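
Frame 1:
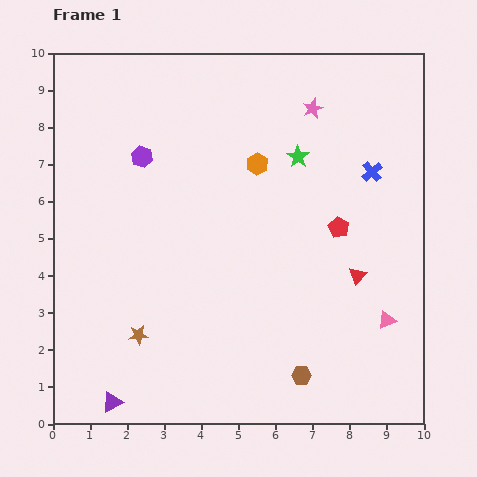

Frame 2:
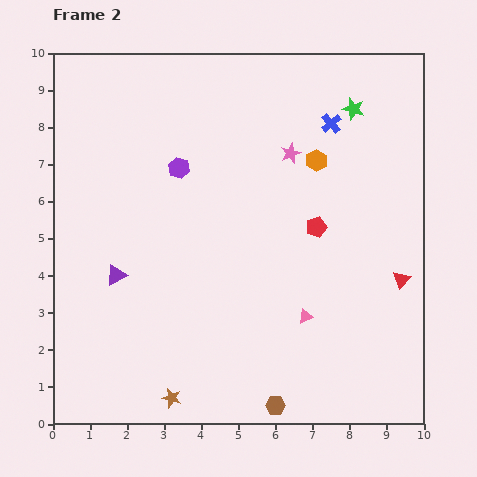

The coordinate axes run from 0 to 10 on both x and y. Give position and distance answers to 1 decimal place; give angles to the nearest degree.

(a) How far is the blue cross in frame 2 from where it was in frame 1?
1.7

The blue cross moved from (8.6, 6.8) to (7.5, 8.1), a distance of √(1.1² + 1.3²) ≈ 1.7.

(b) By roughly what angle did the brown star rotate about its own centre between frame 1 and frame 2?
20° clockwise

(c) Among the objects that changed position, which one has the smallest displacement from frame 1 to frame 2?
the red pentagon

(moved 0.6)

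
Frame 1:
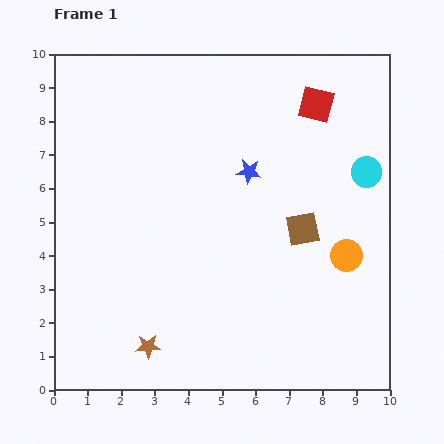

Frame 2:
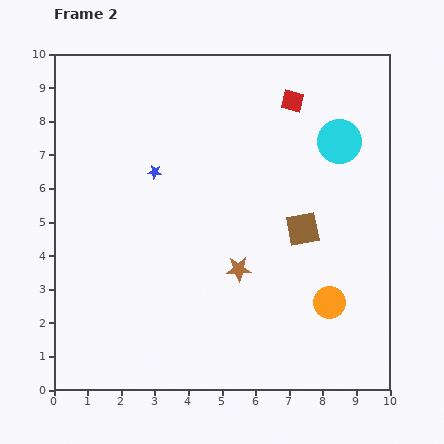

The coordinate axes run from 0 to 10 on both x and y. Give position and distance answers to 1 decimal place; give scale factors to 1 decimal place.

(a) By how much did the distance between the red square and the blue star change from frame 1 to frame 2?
+1.8

Distance in frame 1: 2.8. Distance in frame 2: 4.6.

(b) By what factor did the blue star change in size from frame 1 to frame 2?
0.6×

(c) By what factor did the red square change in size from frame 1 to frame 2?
0.6×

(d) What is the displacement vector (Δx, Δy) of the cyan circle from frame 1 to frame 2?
(-0.8, 0.9)

The cyan circle was at (9.3, 6.5) in frame 1 and (8.5, 7.4) in frame 2.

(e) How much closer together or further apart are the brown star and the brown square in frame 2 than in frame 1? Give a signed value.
-3.6

Distance in frame 1: 5.8. Distance in frame 2: 2.2.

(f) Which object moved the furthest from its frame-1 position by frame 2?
the brown star

(moved 3.5; next 2.8)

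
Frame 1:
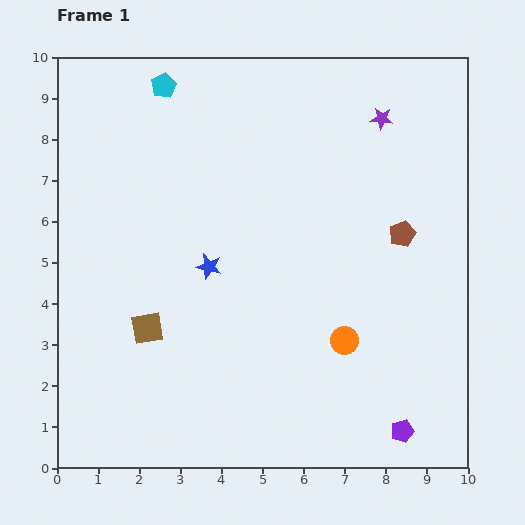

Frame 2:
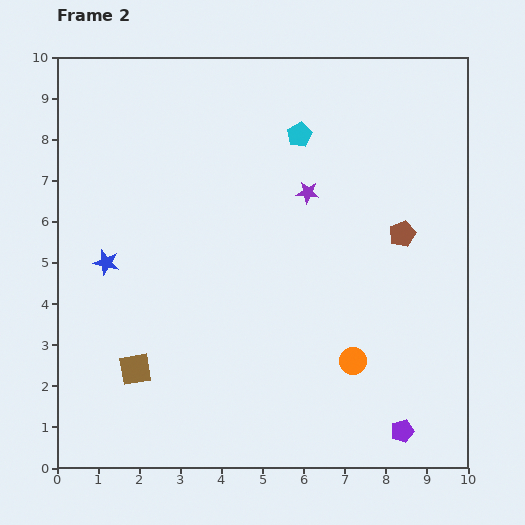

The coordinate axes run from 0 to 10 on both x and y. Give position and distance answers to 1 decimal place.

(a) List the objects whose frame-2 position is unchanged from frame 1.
the purple pentagon, the brown pentagon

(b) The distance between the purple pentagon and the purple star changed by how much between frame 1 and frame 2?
-1.4

Distance in frame 1: 7.6. Distance in frame 2: 6.2.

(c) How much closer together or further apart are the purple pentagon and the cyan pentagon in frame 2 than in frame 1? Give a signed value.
-2.6

Distance in frame 1: 10.2. Distance in frame 2: 7.6.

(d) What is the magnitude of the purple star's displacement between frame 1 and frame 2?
2.5

The purple star moved from (7.9, 8.5) to (6.1, 6.7), a distance of √(1.8² + 1.8²) ≈ 2.5.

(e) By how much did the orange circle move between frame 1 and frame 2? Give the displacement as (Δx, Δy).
(0.2, -0.5)

The orange circle was at (7.0, 3.1) in frame 1 and (7.2, 2.6) in frame 2.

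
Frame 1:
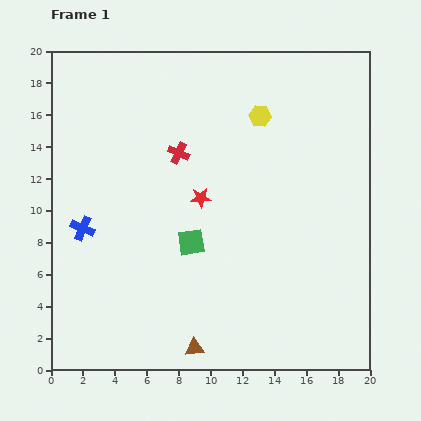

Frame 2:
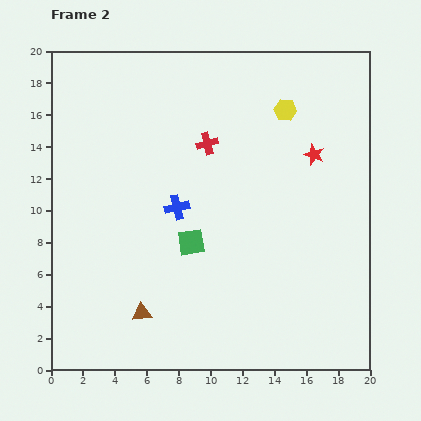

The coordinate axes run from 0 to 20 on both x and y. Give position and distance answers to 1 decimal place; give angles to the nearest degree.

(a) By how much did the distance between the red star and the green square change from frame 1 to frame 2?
+6.6

Distance in frame 1: 2.9. Distance in frame 2: 9.5.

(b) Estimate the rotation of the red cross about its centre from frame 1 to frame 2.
40° counter-clockwise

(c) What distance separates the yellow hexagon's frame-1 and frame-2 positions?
1.6

The yellow hexagon moved from (13.1, 15.9) to (14.7, 16.3), a distance of √(1.6² + 0.4²) ≈ 1.6.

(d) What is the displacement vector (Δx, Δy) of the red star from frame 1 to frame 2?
(7.1, 2.7)

The red star was at (9.4, 10.8) in frame 1 and (16.5, 13.5) in frame 2.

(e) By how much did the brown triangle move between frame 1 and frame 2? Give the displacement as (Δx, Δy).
(-3.3, 2.2)

The brown triangle was at (9.0, 1.4) in frame 1 and (5.7, 3.6) in frame 2.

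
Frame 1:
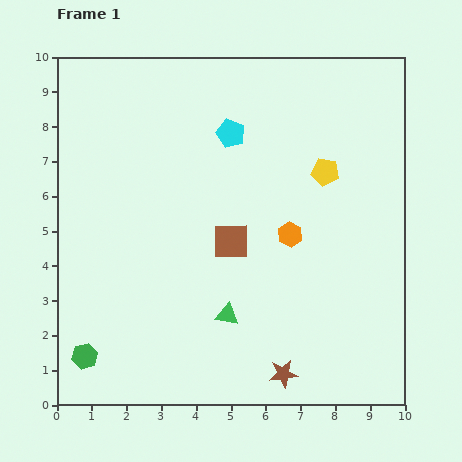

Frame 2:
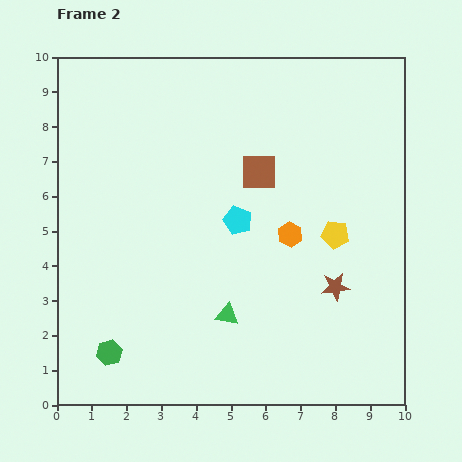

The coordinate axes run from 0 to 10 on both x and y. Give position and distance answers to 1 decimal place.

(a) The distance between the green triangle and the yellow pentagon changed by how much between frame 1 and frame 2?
-1.1

Distance in frame 1: 5.0. Distance in frame 2: 3.9.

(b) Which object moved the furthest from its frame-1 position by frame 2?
the brown star

(moved 2.9; next 2.5)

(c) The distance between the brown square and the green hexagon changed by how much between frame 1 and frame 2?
+1.4

Distance in frame 1: 5.3. Distance in frame 2: 6.7.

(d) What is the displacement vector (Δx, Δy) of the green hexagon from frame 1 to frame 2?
(0.7, 0.1)

The green hexagon was at (0.8, 1.4) in frame 1 and (1.5, 1.5) in frame 2.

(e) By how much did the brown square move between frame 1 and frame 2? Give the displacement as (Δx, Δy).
(0.8, 2.0)

The brown square was at (5.0, 4.7) in frame 1 and (5.8, 6.7) in frame 2.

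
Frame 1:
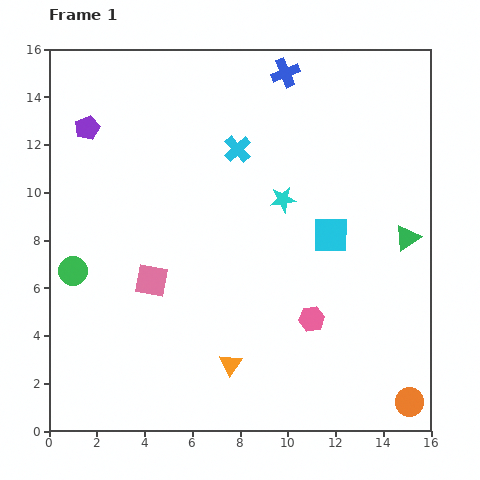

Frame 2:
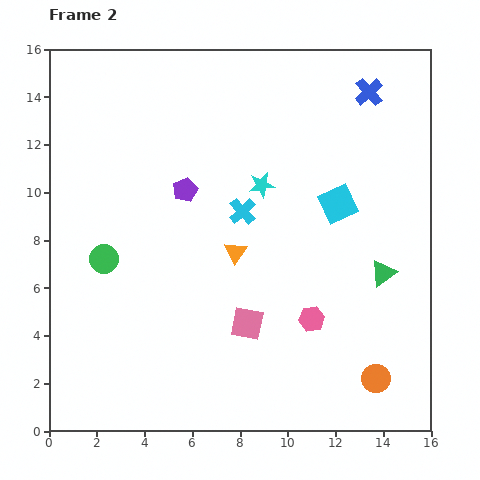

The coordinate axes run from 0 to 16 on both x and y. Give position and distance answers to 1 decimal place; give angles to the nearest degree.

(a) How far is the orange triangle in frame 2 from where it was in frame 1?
4.7

The orange triangle moved from (7.6, 2.8) to (7.8, 7.5), a distance of √(0.2² + 4.7²) ≈ 4.7.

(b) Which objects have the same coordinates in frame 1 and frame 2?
the pink hexagon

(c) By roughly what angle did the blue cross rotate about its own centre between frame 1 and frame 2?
20° counter-clockwise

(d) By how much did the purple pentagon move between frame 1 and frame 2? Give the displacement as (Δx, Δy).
(4.1, -2.6)

The purple pentagon was at (1.6, 12.7) in frame 1 and (5.7, 10.1) in frame 2.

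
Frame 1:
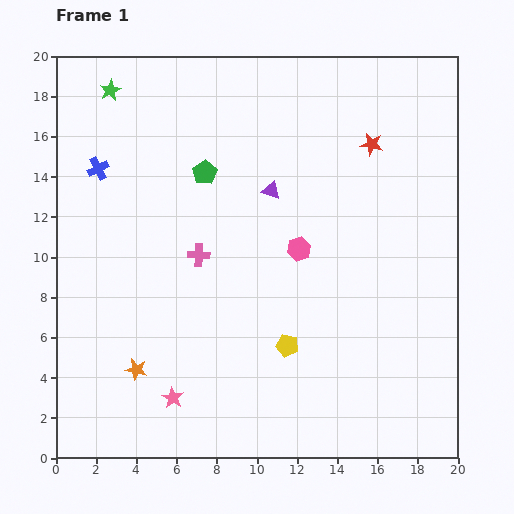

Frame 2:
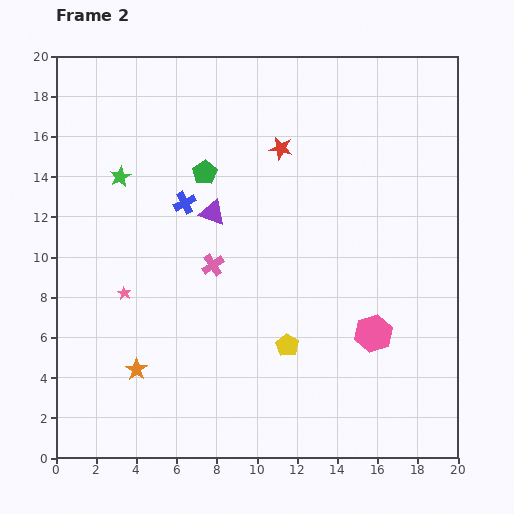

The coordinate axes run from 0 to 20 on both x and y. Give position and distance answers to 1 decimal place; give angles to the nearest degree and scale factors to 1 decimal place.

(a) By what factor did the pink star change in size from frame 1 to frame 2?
0.6×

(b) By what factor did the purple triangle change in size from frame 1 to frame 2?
1.4×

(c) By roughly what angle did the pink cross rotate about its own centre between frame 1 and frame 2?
35° counter-clockwise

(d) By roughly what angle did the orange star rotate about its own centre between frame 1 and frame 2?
22° clockwise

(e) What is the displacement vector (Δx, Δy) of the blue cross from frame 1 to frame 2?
(4.3, -1.7)

The blue cross was at (2.1, 14.4) in frame 1 and (6.4, 12.7) in frame 2.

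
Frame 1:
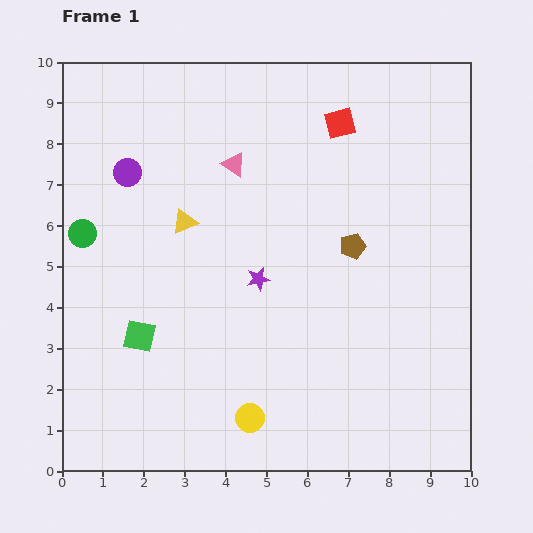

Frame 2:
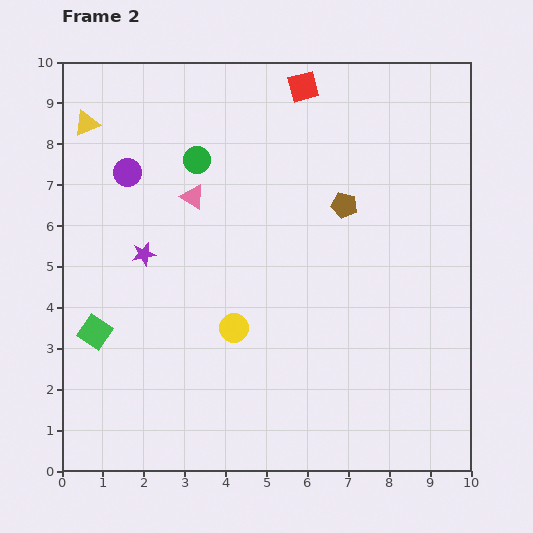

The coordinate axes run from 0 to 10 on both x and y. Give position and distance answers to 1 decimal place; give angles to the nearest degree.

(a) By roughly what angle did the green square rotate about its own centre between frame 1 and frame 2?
22° clockwise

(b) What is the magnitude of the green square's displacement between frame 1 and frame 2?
1.1

The green square moved from (1.9, 3.3) to (0.8, 3.4), a distance of √(1.1² + 0.1²) ≈ 1.1.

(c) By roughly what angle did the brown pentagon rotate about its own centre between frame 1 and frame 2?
28° clockwise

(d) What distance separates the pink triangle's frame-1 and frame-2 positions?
1.3

The pink triangle moved from (4.2, 7.5) to (3.2, 6.7), a distance of √(1.0² + 0.8²) ≈ 1.3.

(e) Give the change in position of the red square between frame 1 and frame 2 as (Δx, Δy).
(-0.9, 0.9)

The red square was at (6.8, 8.5) in frame 1 and (5.9, 9.4) in frame 2.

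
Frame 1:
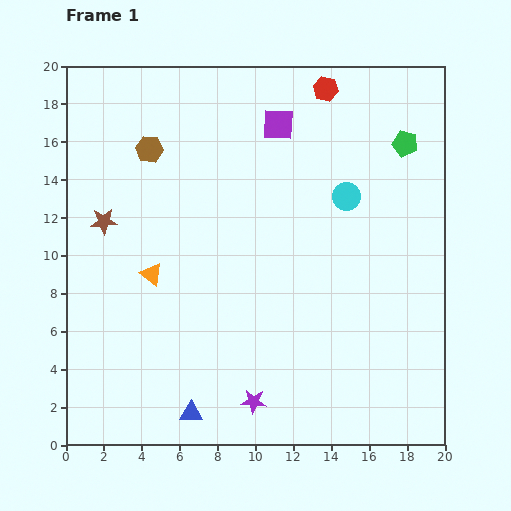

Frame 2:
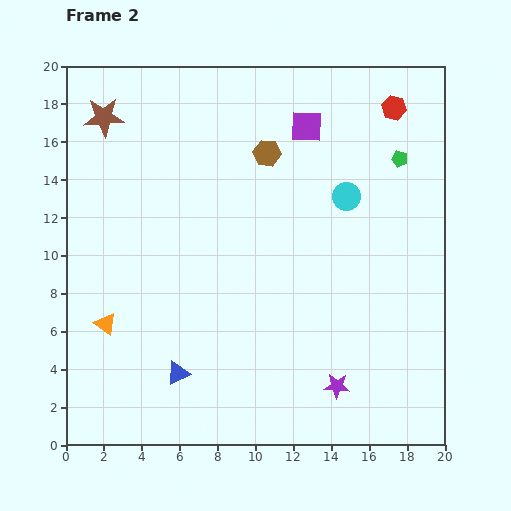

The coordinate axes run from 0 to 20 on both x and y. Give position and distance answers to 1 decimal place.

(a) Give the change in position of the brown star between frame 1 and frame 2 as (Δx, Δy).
(0.0, 5.5)

The brown star was at (2.0, 11.8) in frame 1 and (2.0, 17.3) in frame 2.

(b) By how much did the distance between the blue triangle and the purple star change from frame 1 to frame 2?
+5.0

Distance in frame 1: 3.4. Distance in frame 2: 8.4.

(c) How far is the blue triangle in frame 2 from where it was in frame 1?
2.2

The blue triangle moved from (6.6, 1.7) to (5.9, 3.8), a distance of √(0.7² + 2.1²) ≈ 2.2.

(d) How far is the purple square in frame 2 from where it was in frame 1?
1.5

The purple square moved from (11.2, 16.9) to (12.7, 16.8), a distance of √(1.5² + 0.1²) ≈ 1.5.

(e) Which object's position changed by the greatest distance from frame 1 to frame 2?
the brown hexagon

(moved 6.2; next 5.5)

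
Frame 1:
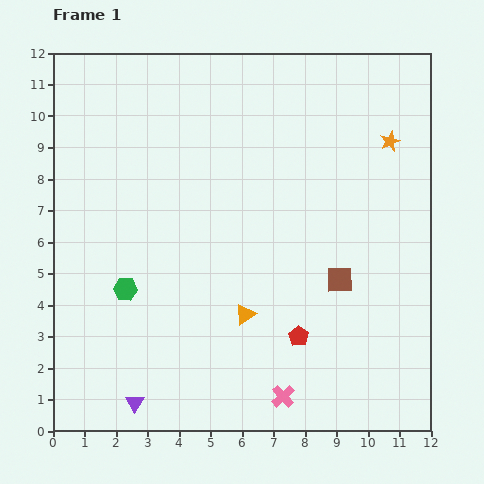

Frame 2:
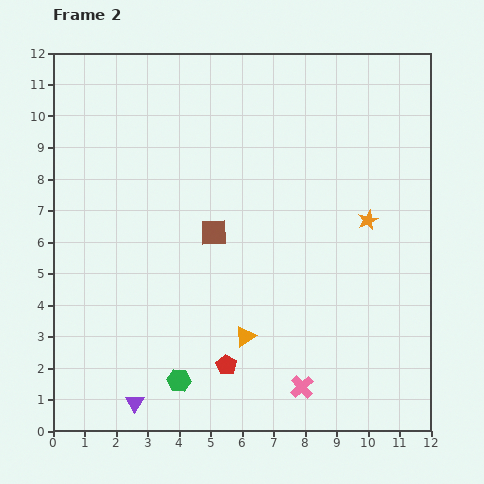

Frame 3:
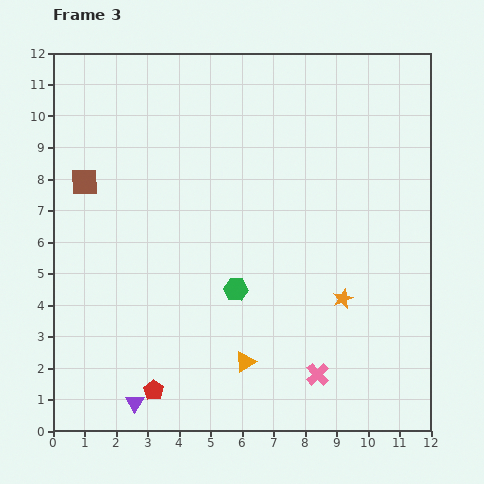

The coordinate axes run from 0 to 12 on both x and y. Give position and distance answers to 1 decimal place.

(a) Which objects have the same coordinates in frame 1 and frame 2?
the purple triangle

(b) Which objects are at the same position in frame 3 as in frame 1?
the purple triangle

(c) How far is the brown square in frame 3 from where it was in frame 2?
4.4

The brown square moved from (5.1, 6.3) to (1.0, 7.9), a distance of √(4.1² + 1.6²) ≈ 4.4.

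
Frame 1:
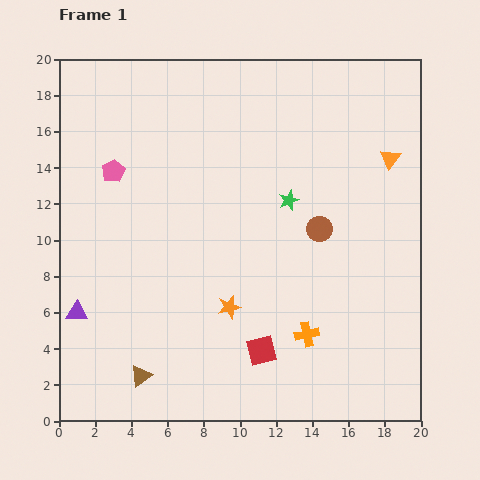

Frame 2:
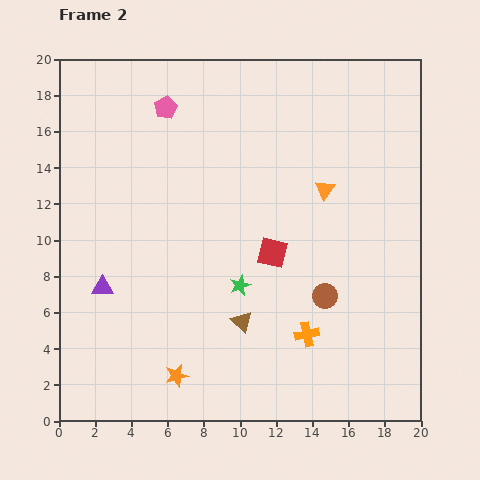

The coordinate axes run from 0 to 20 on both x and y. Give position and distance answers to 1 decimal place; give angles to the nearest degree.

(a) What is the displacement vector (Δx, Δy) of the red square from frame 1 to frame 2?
(0.6, 5.4)

The red square was at (11.2, 3.9) in frame 1 and (11.8, 9.3) in frame 2.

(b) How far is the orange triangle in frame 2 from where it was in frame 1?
4.0

The orange triangle moved from (18.3, 14.5) to (14.7, 12.8), a distance of √(3.6² + 1.7²) ≈ 4.0.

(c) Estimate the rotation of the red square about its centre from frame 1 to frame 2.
27° clockwise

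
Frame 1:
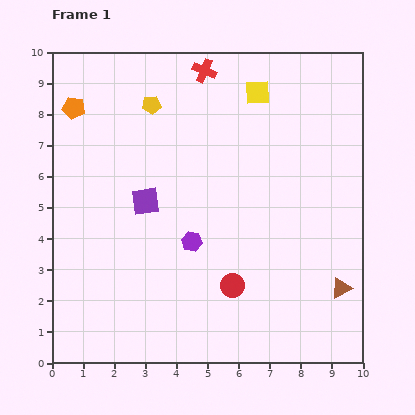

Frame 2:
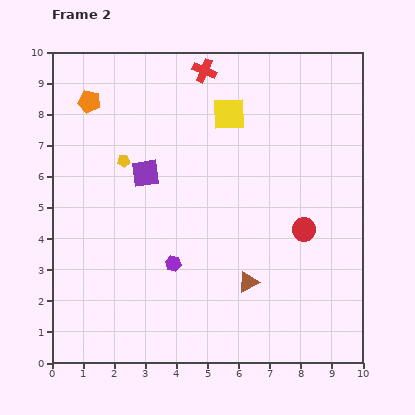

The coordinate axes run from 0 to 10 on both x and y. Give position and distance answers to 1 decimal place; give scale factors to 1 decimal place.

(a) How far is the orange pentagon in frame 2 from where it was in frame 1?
0.5

The orange pentagon moved from (0.7, 8.2) to (1.2, 8.4), a distance of √(0.5² + 0.2²) ≈ 0.5.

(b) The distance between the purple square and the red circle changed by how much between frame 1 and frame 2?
+1.5

Distance in frame 1: 3.9. Distance in frame 2: 5.4.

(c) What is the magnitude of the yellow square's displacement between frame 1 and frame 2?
1.1

The yellow square moved from (6.6, 8.7) to (5.7, 8.0), a distance of √(0.9² + 0.7²) ≈ 1.1.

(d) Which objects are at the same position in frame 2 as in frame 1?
the red cross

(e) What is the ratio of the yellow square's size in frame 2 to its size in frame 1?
1.3×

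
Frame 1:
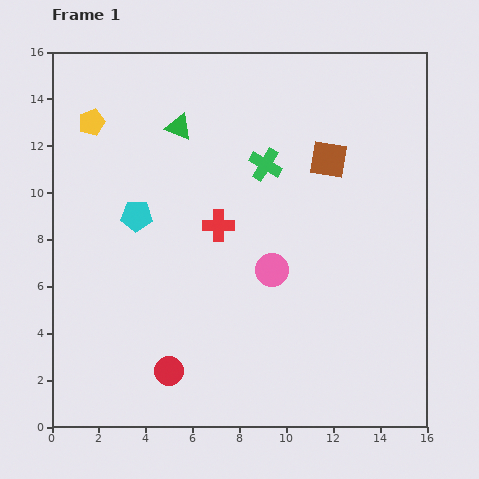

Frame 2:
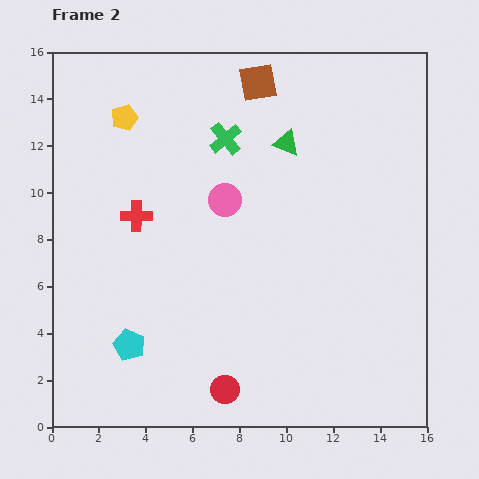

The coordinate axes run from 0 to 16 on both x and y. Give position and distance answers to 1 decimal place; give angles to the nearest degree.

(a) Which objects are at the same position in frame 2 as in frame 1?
none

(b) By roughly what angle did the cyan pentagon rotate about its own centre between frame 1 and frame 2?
20° clockwise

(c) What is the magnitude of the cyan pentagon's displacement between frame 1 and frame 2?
5.5

The cyan pentagon moved from (3.6, 9.0) to (3.3, 3.5), a distance of √(0.3² + 5.5²) ≈ 5.5.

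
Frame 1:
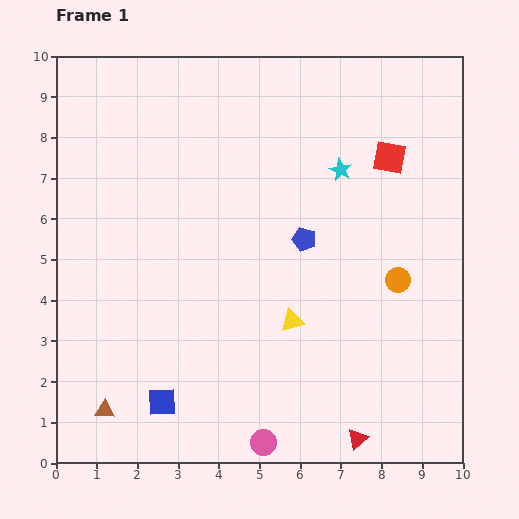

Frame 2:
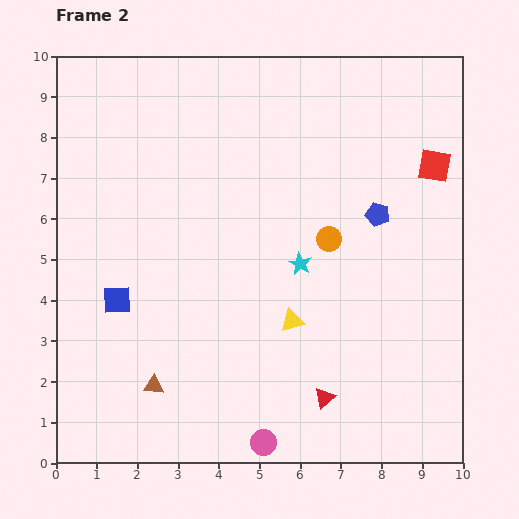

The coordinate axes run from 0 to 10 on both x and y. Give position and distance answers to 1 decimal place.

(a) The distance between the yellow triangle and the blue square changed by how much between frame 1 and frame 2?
+0.5

Distance in frame 1: 3.8. Distance in frame 2: 4.3.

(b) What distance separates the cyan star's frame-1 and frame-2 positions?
2.5

The cyan star moved from (7.0, 7.2) to (6.0, 4.9), a distance of √(1.0² + 2.3²) ≈ 2.5.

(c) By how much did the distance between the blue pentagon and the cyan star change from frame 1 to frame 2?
+0.3

Distance in frame 1: 1.9. Distance in frame 2: 2.2.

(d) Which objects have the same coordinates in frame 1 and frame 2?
the pink circle, the yellow triangle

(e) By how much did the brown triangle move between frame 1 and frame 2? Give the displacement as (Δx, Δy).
(1.2, 0.6)

The brown triangle was at (1.2, 1.3) in frame 1 and (2.4, 1.9) in frame 2.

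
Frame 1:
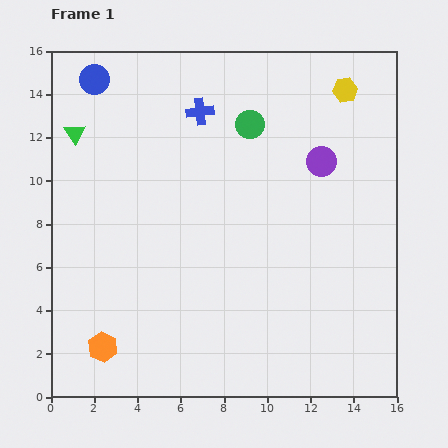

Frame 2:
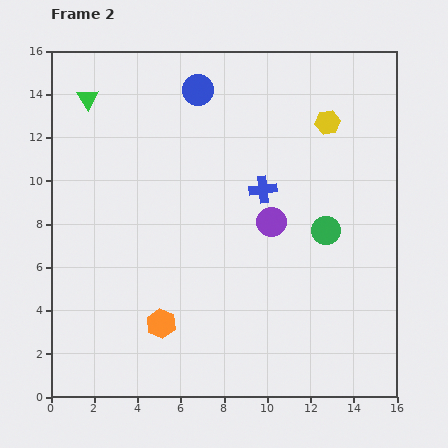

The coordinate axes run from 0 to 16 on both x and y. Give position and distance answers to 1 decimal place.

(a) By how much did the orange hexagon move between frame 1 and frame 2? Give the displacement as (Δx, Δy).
(2.7, 1.1)

The orange hexagon was at (2.4, 2.3) in frame 1 and (5.1, 3.4) in frame 2.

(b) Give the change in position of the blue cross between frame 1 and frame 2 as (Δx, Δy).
(2.9, -3.6)

The blue cross was at (6.9, 13.2) in frame 1 and (9.8, 9.6) in frame 2.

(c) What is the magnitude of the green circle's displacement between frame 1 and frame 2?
6.0

The green circle moved from (9.2, 12.6) to (12.7, 7.7), a distance of √(3.5² + 4.9²) ≈ 6.0.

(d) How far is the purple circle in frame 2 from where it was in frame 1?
3.6

The purple circle moved from (12.5, 10.9) to (10.2, 8.1), a distance of √(2.3² + 2.8²) ≈ 3.6.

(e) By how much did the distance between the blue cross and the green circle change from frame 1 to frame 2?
+1.1

Distance in frame 1: 2.4. Distance in frame 2: 3.5.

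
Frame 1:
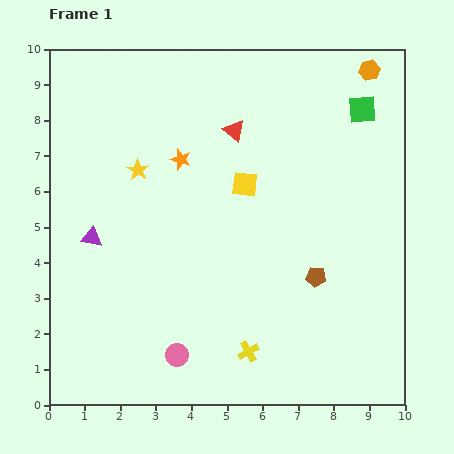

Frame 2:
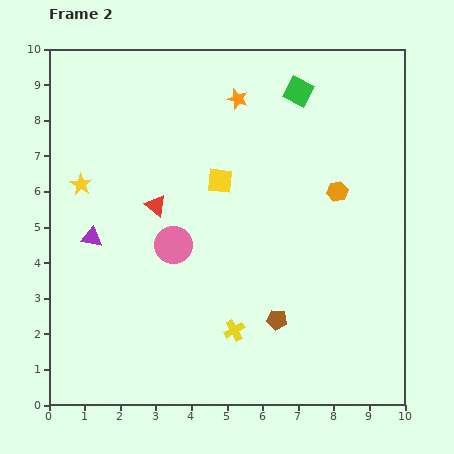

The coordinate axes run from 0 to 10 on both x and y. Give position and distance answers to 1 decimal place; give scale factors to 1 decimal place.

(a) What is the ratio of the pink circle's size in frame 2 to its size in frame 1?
1.7×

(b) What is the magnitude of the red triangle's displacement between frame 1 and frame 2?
3.0

The red triangle moved from (5.2, 7.7) to (3.0, 5.6), a distance of √(2.2² + 2.1²) ≈ 3.0.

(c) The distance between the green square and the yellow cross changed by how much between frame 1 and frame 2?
-0.6

Distance in frame 1: 7.5. Distance in frame 2: 6.9.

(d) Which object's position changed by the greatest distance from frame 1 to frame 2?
the orange hexagon

(moved 3.5; next 3.1)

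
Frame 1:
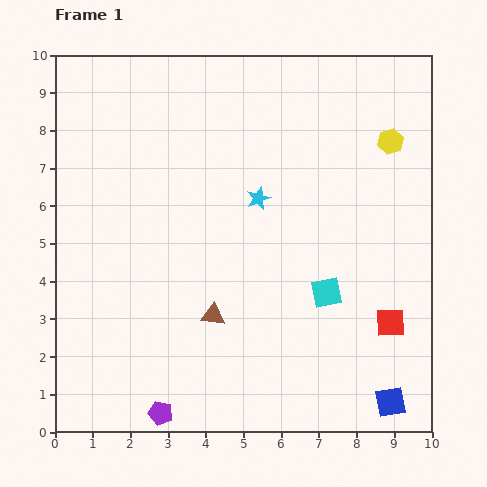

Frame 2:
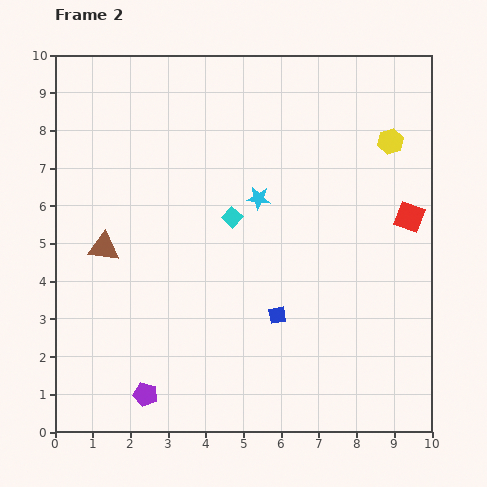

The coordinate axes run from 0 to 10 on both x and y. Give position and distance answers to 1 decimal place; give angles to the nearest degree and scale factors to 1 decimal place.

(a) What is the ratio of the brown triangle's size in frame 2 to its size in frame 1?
1.3×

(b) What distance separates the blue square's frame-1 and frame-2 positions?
3.8

The blue square moved from (8.9, 0.8) to (5.9, 3.1), a distance of √(3.0² + 2.3²) ≈ 3.8.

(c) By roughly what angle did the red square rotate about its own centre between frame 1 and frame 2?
22° clockwise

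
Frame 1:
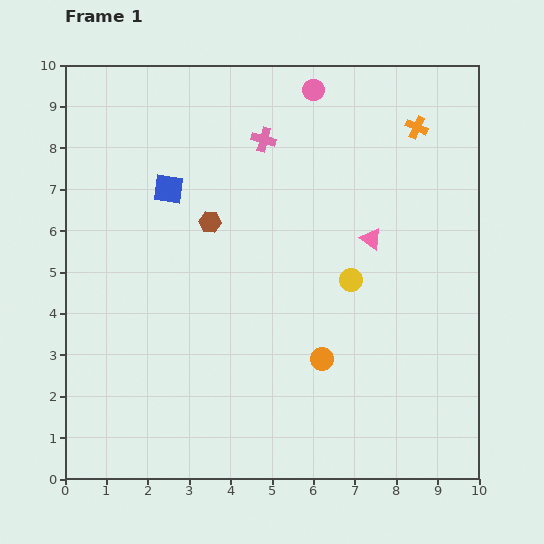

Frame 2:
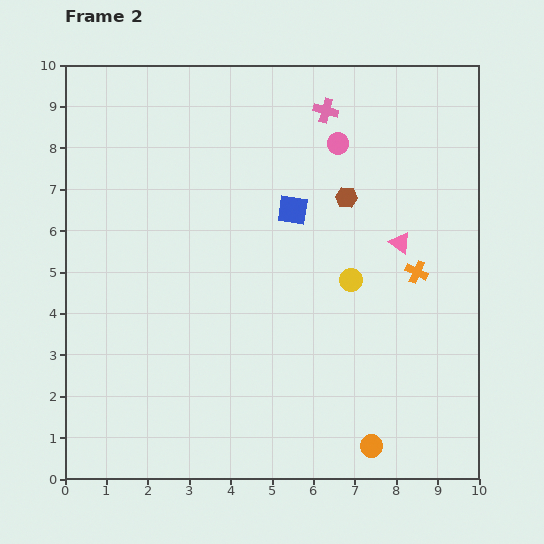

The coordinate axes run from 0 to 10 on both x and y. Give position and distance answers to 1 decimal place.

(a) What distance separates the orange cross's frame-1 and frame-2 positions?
3.5

The orange cross moved from (8.5, 8.5) to (8.5, 5.0), a distance of √(0.0² + 3.5²) ≈ 3.5.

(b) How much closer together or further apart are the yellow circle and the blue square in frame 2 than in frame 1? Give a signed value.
-2.7

Distance in frame 1: 4.9. Distance in frame 2: 2.2.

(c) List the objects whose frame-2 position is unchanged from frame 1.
the yellow circle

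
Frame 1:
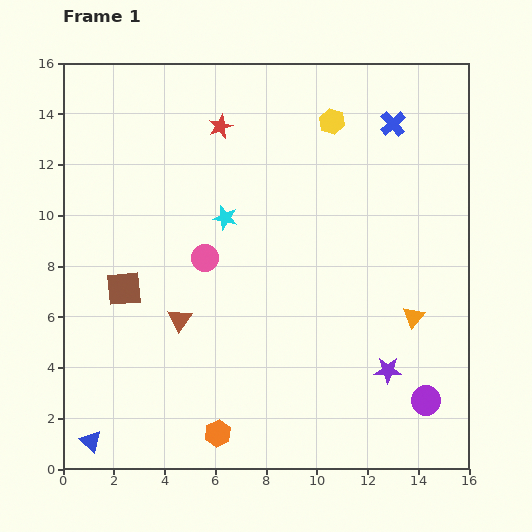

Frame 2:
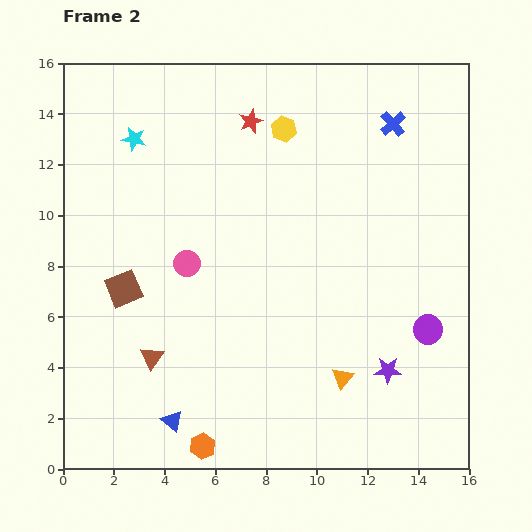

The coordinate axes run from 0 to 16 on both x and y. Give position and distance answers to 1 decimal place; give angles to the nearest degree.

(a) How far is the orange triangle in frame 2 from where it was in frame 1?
3.7

The orange triangle moved from (13.8, 6.0) to (11.0, 3.6), a distance of √(2.8² + 2.4²) ≈ 3.7.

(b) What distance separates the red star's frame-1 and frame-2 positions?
1.2

The red star moved from (6.2, 13.5) to (7.4, 13.7), a distance of √(1.2² + 0.2²) ≈ 1.2.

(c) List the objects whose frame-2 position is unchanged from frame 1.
the brown square, the blue cross, the purple star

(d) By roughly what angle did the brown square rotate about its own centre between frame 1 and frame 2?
17° counter-clockwise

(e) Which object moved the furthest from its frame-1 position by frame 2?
the cyan star

(moved 4.8; next 3.7)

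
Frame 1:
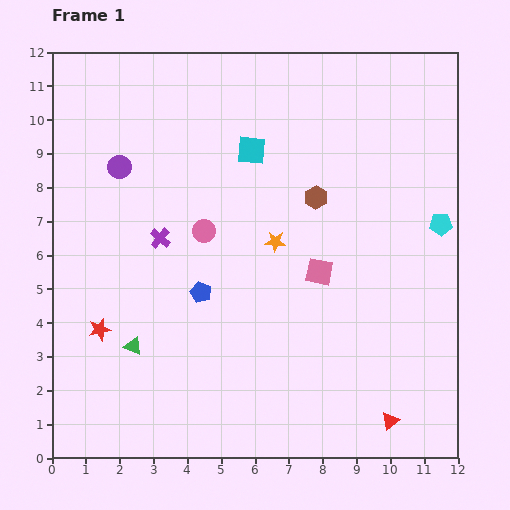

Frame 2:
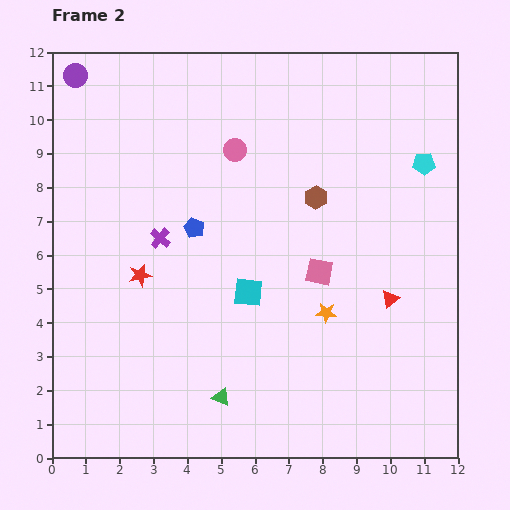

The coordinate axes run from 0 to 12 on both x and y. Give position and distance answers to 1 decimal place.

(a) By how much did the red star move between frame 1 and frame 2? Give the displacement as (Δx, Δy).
(1.2, 1.6)

The red star was at (1.4, 3.8) in frame 1 and (2.6, 5.4) in frame 2.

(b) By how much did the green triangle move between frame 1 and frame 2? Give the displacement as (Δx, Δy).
(2.6, -1.5)

The green triangle was at (2.4, 3.3) in frame 1 and (5.0, 1.8) in frame 2.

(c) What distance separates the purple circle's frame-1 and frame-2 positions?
3.0

The purple circle moved from (2.0, 8.6) to (0.7, 11.3), a distance of √(1.3² + 2.7²) ≈ 3.0.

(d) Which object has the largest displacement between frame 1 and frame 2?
the cyan square

(moved 4.2; next 3.6)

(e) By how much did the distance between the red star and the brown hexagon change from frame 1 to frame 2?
-1.8

Distance in frame 1: 7.5. Distance in frame 2: 5.7.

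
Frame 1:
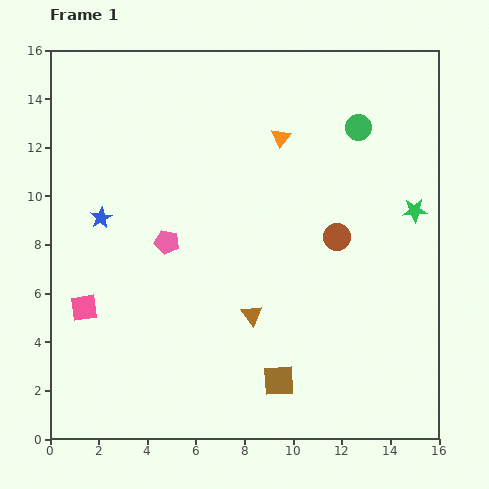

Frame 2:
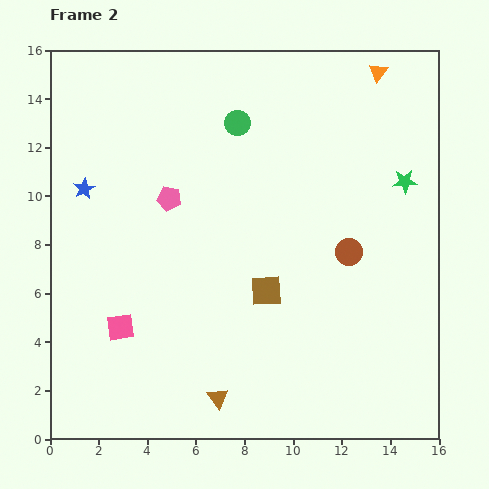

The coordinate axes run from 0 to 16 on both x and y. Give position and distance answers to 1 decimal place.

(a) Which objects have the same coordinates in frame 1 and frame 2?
none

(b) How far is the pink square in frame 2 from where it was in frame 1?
1.7

The pink square moved from (1.4, 5.4) to (2.9, 4.6), a distance of √(1.5² + 0.8²) ≈ 1.7.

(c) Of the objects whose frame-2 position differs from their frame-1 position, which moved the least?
the brown circle

(moved 0.8)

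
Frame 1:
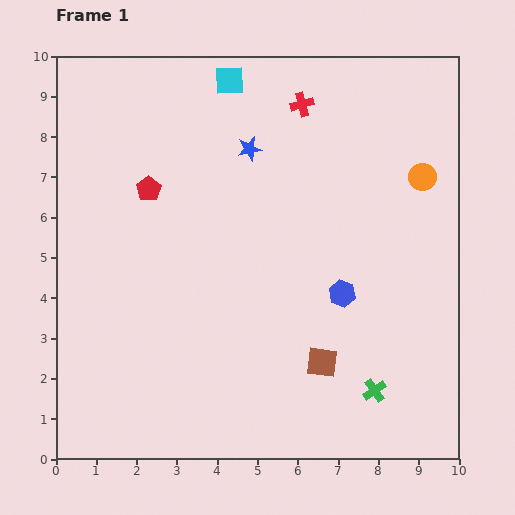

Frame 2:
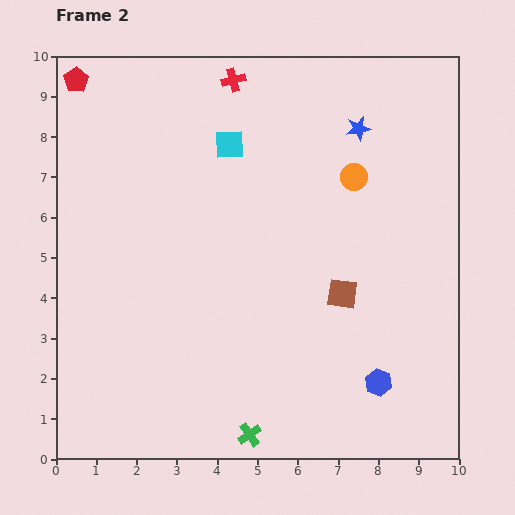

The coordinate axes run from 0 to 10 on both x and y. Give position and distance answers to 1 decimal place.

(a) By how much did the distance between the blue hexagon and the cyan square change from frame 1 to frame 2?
+1.0

Distance in frame 1: 6.0. Distance in frame 2: 7.0.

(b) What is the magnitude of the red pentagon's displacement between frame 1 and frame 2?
3.2

The red pentagon moved from (2.3, 6.7) to (0.5, 9.4), a distance of √(1.8² + 2.7²) ≈ 3.2.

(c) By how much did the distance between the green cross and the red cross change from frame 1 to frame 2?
+1.5

Distance in frame 1: 7.3. Distance in frame 2: 8.8.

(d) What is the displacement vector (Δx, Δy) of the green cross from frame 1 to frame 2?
(-3.1, -1.1)

The green cross was at (7.9, 1.7) in frame 1 and (4.8, 0.6) in frame 2.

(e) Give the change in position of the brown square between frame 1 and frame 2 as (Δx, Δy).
(0.5, 1.7)

The brown square was at (6.6, 2.4) in frame 1 and (7.1, 4.1) in frame 2.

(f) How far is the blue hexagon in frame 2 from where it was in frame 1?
2.4

The blue hexagon moved from (7.1, 4.1) to (8.0, 1.9), a distance of √(0.9² + 2.2²) ≈ 2.4.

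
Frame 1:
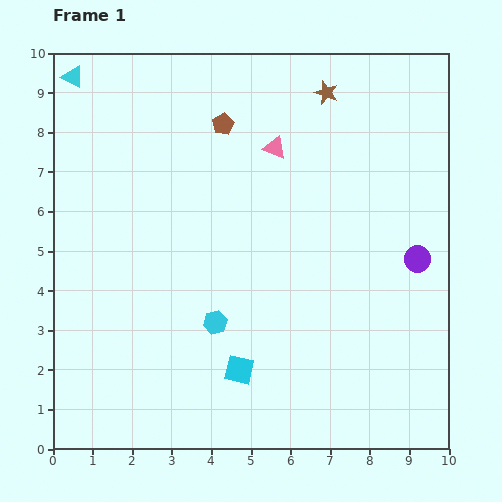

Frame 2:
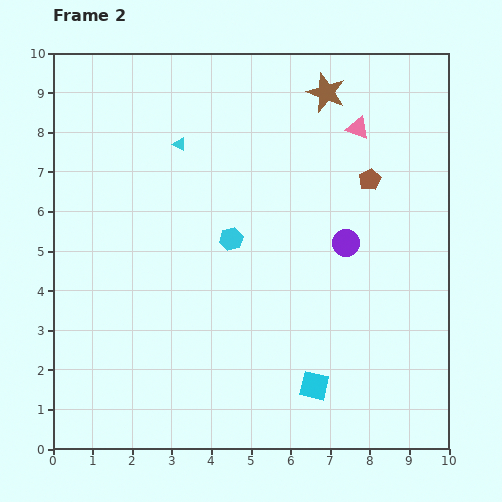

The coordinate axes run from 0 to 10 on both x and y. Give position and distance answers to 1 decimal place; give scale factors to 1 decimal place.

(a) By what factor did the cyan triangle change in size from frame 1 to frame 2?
0.6×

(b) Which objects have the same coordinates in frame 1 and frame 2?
the brown star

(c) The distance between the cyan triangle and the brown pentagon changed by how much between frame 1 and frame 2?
+0.9

Distance in frame 1: 4.0. Distance in frame 2: 4.9.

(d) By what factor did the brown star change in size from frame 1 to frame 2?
1.7×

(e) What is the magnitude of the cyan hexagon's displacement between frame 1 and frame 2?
2.1

The cyan hexagon moved from (4.1, 3.2) to (4.5, 5.3), a distance of √(0.4² + 2.1²) ≈ 2.1.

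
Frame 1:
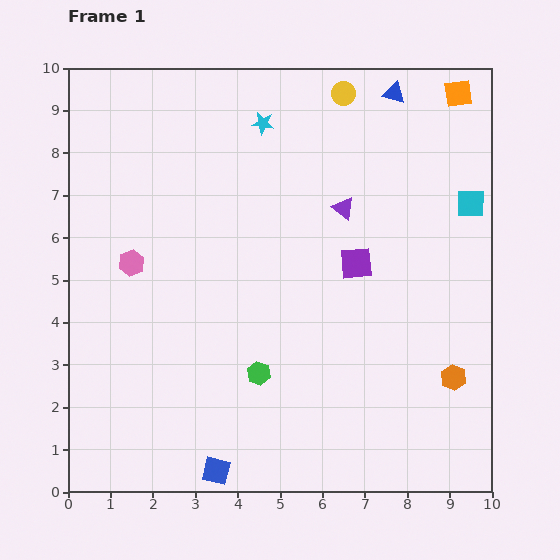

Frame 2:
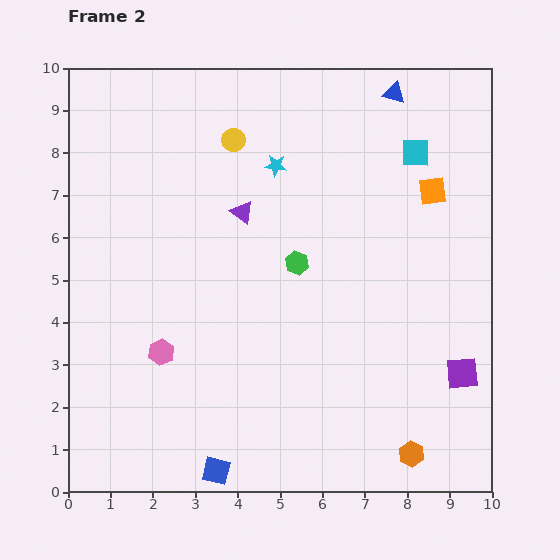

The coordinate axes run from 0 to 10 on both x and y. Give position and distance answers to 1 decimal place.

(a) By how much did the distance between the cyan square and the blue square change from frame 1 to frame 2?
+0.2

Distance in frame 1: 8.7. Distance in frame 2: 8.9.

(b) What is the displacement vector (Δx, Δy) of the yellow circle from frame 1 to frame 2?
(-2.6, -1.1)

The yellow circle was at (6.5, 9.4) in frame 1 and (3.9, 8.3) in frame 2.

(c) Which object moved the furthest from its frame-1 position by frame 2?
the purple square

(moved 3.6; next 2.8)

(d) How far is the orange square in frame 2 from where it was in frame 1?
2.4

The orange square moved from (9.2, 9.4) to (8.6, 7.1), a distance of √(0.6² + 2.3²) ≈ 2.4.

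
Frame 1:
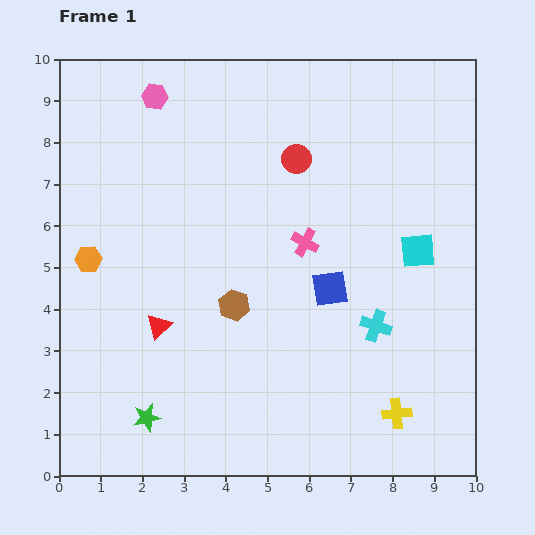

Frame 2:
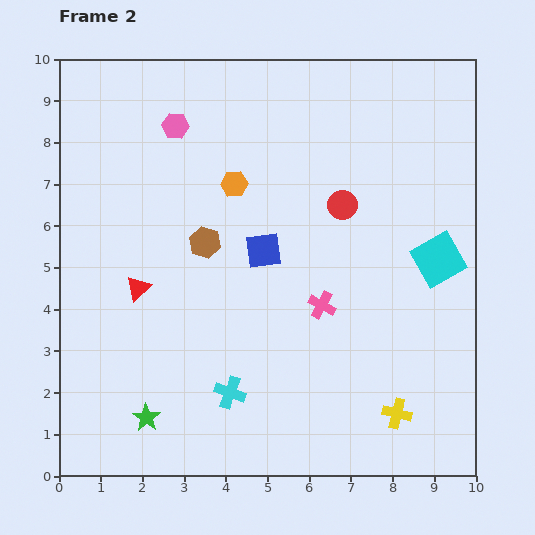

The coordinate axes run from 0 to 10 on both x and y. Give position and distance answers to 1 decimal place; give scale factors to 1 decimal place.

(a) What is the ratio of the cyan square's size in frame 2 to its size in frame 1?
1.4×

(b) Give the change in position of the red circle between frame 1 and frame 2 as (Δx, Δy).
(1.1, -1.1)

The red circle was at (5.7, 7.6) in frame 1 and (6.8, 6.5) in frame 2.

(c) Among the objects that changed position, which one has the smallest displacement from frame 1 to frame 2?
the cyan square

(moved 0.5)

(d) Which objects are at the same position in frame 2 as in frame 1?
the green star, the yellow cross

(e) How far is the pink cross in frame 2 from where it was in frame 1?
1.6

The pink cross moved from (5.9, 5.6) to (6.3, 4.1), a distance of √(0.4² + 1.5²) ≈ 1.6.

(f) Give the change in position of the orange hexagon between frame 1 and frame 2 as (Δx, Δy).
(3.5, 1.8)

The orange hexagon was at (0.7, 5.2) in frame 1 and (4.2, 7.0) in frame 2.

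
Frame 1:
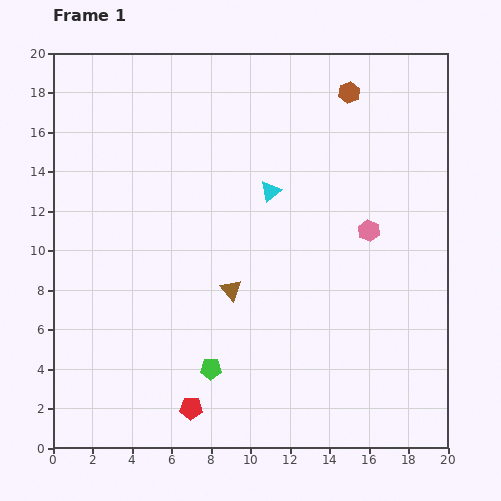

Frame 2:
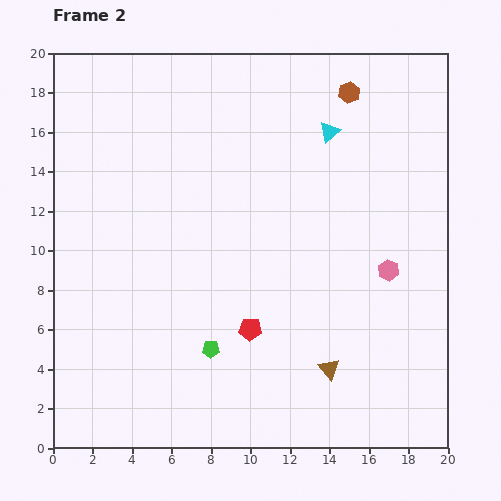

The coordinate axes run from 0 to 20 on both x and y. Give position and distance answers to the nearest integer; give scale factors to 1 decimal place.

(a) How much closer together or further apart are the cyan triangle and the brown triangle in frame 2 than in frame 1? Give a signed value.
+7

Distance in frame 1: 5. Distance in frame 2: 12.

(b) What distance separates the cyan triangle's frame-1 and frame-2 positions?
4

The cyan triangle moved from (11, 13) to (14, 16), a distance of √(3² + 3²) ≈ 4.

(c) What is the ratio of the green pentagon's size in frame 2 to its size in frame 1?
0.8×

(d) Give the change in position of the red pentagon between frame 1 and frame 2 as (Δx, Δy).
(3, 4)

The red pentagon was at (7, 2) in frame 1 and (10, 6) in frame 2.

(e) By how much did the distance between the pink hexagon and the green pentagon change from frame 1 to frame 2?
-1

Distance in frame 1: 11. Distance in frame 2: 10.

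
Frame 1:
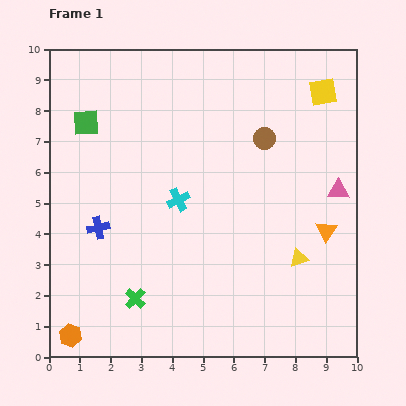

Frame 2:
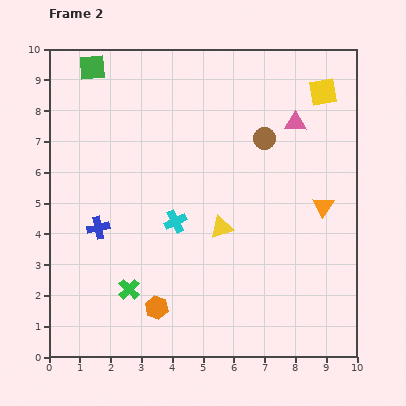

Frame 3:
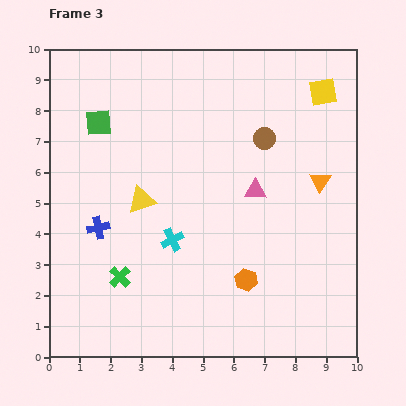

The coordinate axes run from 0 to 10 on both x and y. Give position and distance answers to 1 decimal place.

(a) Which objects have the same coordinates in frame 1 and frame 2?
the brown circle, the blue cross, the yellow square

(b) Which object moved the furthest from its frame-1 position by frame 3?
the orange hexagon

(moved 6.0; next 5.4)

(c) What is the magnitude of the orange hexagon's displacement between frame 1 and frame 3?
6.0

The orange hexagon moved from (0.7, 0.7) to (6.4, 2.5), a distance of √(5.7² + 1.8²) ≈ 6.0.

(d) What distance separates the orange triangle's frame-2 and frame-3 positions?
0.8

The orange triangle moved from (8.9, 4.9) to (8.8, 5.7), a distance of √(0.1² + 0.8²) ≈ 0.8.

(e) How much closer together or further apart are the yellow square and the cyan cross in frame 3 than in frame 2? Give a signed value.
+0.5

Distance in frame 2: 6.4. Distance in frame 3: 6.9.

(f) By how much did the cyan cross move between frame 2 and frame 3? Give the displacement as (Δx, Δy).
(-0.1, -0.6)

The cyan cross was at (4.1, 4.4) in frame 2 and (4.0, 3.8) in frame 3.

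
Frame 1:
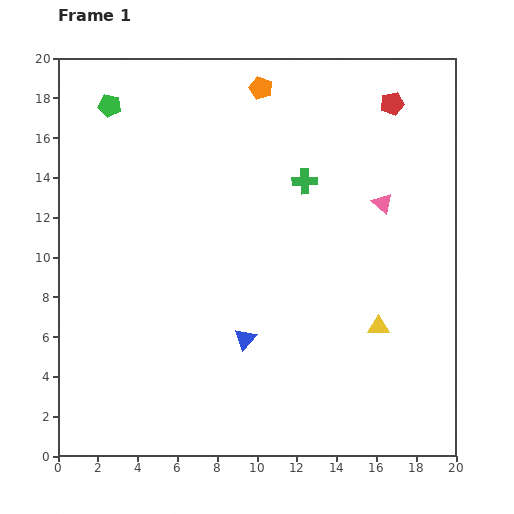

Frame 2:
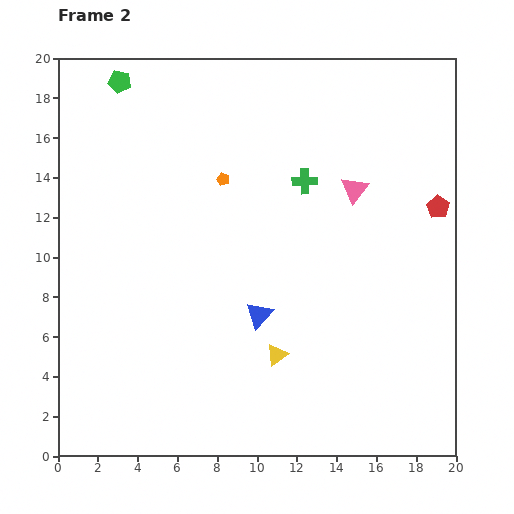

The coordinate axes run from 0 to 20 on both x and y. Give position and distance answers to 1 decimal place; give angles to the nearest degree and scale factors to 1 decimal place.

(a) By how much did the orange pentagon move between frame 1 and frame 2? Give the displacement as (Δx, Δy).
(-1.9, -4.6)

The orange pentagon was at (10.2, 18.5) in frame 1 and (8.3, 13.9) in frame 2.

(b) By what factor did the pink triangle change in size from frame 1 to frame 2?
1.4×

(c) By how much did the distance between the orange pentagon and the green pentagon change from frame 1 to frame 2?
-0.6

Distance in frame 1: 7.7. Distance in frame 2: 7.1.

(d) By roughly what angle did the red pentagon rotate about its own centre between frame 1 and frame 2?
26° counter-clockwise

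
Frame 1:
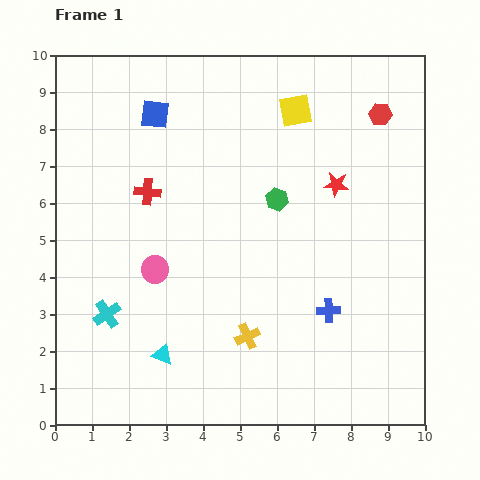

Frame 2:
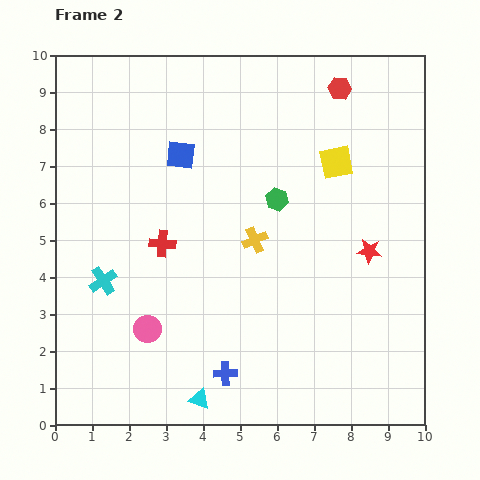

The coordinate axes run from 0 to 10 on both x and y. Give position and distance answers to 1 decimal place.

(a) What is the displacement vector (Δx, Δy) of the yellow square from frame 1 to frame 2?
(1.1, -1.4)

The yellow square was at (6.5, 8.5) in frame 1 and (7.6, 7.1) in frame 2.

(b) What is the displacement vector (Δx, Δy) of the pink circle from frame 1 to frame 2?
(-0.2, -1.6)

The pink circle was at (2.7, 4.2) in frame 1 and (2.5, 2.6) in frame 2.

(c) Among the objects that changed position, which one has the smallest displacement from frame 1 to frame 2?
the cyan cross

(moved 0.9)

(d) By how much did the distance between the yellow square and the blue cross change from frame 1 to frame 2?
+0.9

Distance in frame 1: 5.5. Distance in frame 2: 6.4.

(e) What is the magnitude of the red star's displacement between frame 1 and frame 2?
2.0

The red star moved from (7.6, 6.5) to (8.5, 4.7), a distance of √(0.9² + 1.8²) ≈ 2.0.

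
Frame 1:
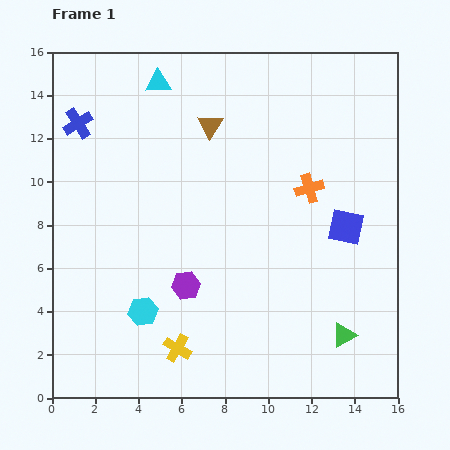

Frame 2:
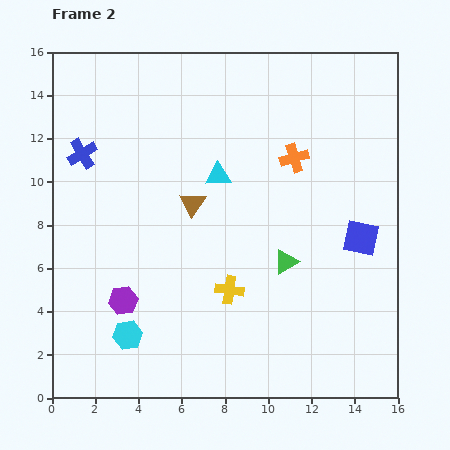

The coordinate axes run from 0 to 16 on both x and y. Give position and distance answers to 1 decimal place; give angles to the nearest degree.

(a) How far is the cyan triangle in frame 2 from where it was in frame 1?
5.1

The cyan triangle moved from (4.9, 14.6) to (7.7, 10.3), a distance of √(2.8² + 4.3²) ≈ 5.1.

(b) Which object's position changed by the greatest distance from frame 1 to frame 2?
the cyan triangle

(moved 5.1; next 4.3)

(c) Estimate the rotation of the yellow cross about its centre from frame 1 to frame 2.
22° counter-clockwise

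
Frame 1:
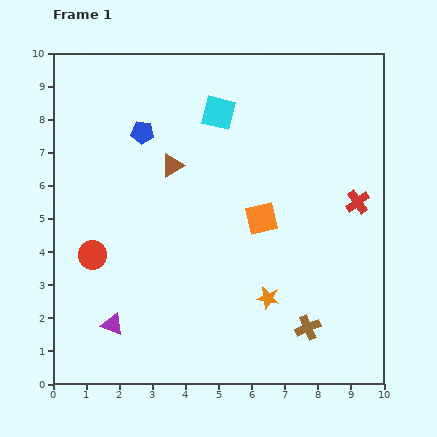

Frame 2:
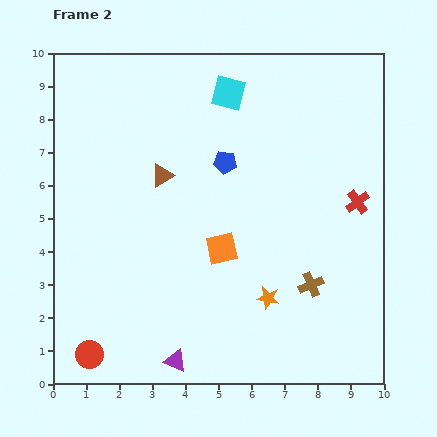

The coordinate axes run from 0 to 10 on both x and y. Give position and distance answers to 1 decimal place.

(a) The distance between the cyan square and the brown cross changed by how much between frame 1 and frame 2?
-0.7

Distance in frame 1: 7.0. Distance in frame 2: 6.3.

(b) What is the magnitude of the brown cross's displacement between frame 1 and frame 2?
1.3

The brown cross moved from (7.7, 1.7) to (7.8, 3.0), a distance of √(0.1² + 1.3²) ≈ 1.3.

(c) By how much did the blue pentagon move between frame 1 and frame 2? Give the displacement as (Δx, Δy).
(2.5, -0.9)

The blue pentagon was at (2.7, 7.6) in frame 1 and (5.2, 6.7) in frame 2.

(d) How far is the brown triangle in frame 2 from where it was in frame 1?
0.4

The brown triangle moved from (3.6, 6.6) to (3.3, 6.3), a distance of √(0.3² + 0.3²) ≈ 0.4.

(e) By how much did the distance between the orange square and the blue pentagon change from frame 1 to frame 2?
-1.8

Distance in frame 1: 4.4. Distance in frame 2: 2.6.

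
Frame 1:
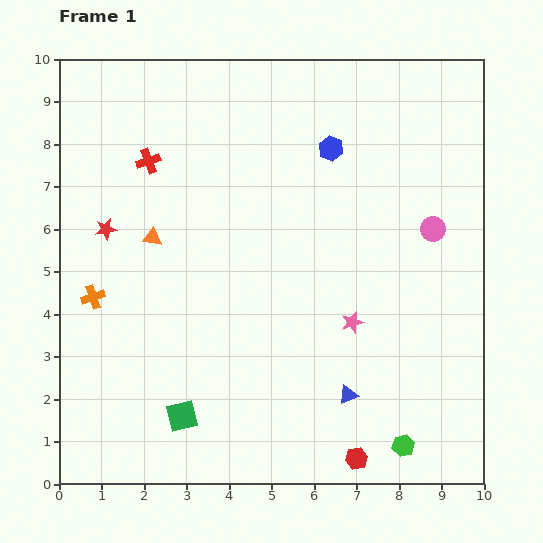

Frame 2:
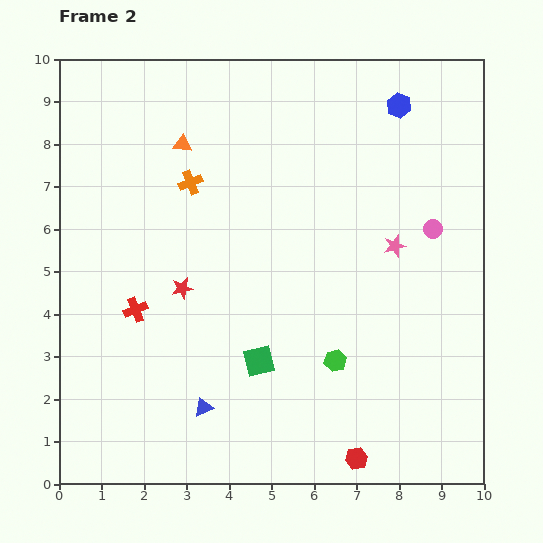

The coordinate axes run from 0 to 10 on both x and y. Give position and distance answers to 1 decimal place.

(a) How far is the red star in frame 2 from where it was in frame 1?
2.3

The red star moved from (1.1, 6.0) to (2.9, 4.6), a distance of √(1.8² + 1.4²) ≈ 2.3.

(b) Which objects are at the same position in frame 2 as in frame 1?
the red hexagon, the pink circle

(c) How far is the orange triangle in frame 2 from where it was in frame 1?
2.3

The orange triangle moved from (2.2, 5.8) to (2.9, 8.0), a distance of √(0.7² + 2.2²) ≈ 2.3.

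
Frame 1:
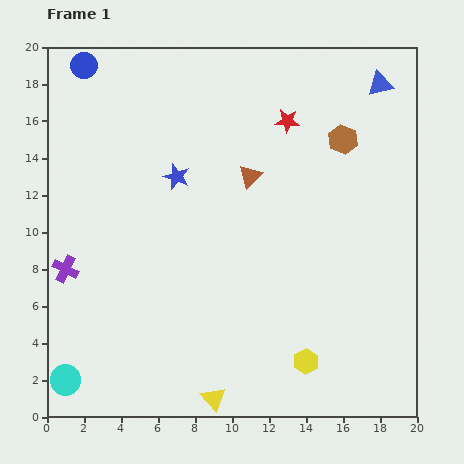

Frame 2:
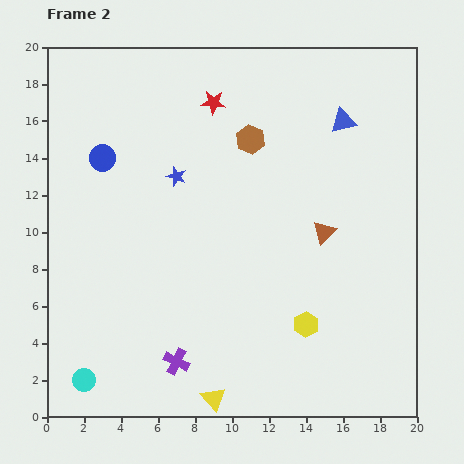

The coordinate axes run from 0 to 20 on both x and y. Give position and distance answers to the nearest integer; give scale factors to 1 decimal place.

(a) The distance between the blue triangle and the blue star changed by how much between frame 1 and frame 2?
-3

Distance in frame 1: 12. Distance in frame 2: 9.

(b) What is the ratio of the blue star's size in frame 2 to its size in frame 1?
0.7×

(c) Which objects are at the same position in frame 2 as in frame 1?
the blue star, the yellow triangle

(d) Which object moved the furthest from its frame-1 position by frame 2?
the purple cross

(moved 8; next 5)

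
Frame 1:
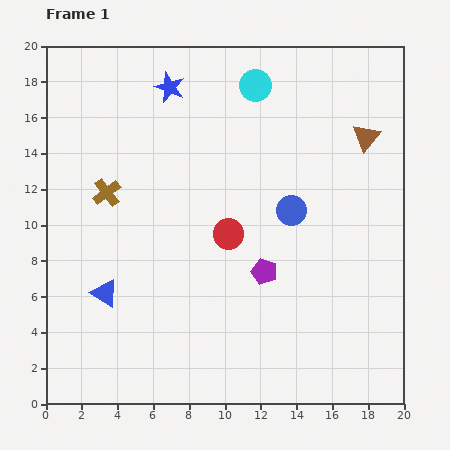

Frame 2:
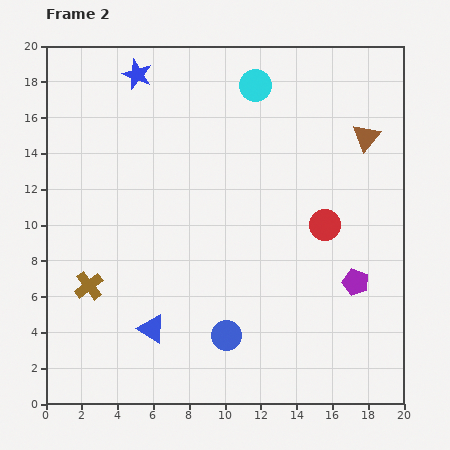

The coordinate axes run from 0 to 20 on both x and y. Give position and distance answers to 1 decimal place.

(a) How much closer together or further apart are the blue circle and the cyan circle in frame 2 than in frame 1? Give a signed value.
+6.8

Distance in frame 1: 7.3. Distance in frame 2: 14.1.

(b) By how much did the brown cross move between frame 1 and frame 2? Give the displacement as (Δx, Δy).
(-1.0, -5.2)

The brown cross was at (3.4, 11.8) in frame 1 and (2.4, 6.6) in frame 2.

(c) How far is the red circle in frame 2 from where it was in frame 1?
5.4

The red circle moved from (10.2, 9.5) to (15.6, 10.0), a distance of √(5.4² + 0.5²) ≈ 5.4.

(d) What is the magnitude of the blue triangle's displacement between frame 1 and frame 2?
3.3

The blue triangle moved from (3.3, 6.2) to (5.9, 4.2), a distance of √(2.6² + 2.0²) ≈ 3.3.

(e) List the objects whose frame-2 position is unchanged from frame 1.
the brown triangle, the cyan circle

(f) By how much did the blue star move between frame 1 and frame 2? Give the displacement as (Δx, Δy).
(-1.8, 0.7)

The blue star was at (6.9, 17.7) in frame 1 and (5.1, 18.4) in frame 2.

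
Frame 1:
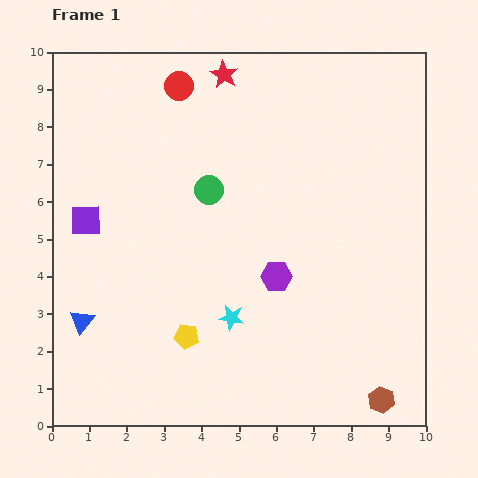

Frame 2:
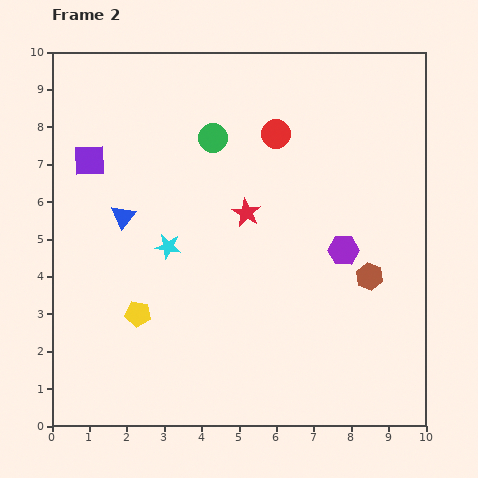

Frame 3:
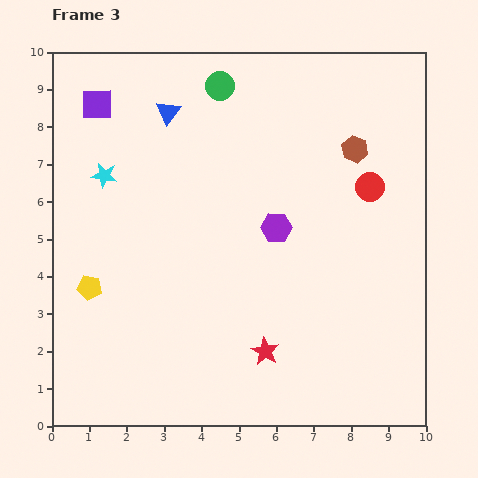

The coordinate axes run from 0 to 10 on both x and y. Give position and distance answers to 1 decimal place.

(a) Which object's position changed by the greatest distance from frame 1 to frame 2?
the red star

(moved 3.7; next 3.3)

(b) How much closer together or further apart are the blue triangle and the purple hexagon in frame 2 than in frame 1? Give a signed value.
+0.7

Distance in frame 1: 5.3. Distance in frame 2: 6.0.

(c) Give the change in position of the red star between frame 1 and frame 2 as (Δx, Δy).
(0.6, -3.7)

The red star was at (4.6, 9.4) in frame 1 and (5.2, 5.7) in frame 2.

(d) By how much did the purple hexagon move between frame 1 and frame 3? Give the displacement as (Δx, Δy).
(0.0, 1.3)

The purple hexagon was at (6.0, 4.0) in frame 1 and (6.0, 5.3) in frame 3.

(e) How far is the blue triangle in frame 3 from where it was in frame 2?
3.0

The blue triangle moved from (1.9, 5.6) to (3.1, 8.4), a distance of √(1.2² + 2.8²) ≈ 3.0.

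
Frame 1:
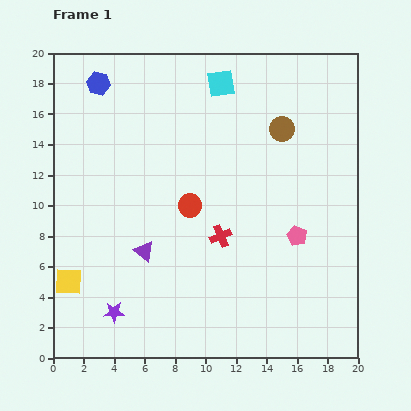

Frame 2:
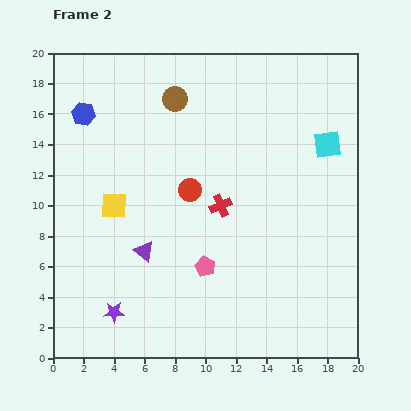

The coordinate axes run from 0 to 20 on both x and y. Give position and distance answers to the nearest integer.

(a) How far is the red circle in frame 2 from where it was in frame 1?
1

The red circle moved from (9, 10) to (9, 11), a distance of √(0² + 1²) ≈ 1.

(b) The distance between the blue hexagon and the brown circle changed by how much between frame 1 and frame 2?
-6

Distance in frame 1: 12. Distance in frame 2: 6.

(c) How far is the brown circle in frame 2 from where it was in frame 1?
7

The brown circle moved from (15, 15) to (8, 17), a distance of √(7² + 2²) ≈ 7.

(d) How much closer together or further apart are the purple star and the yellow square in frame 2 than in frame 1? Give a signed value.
+3

Distance in frame 1: 4. Distance in frame 2: 7.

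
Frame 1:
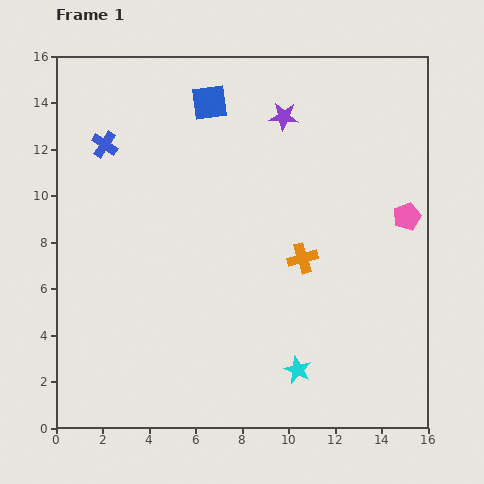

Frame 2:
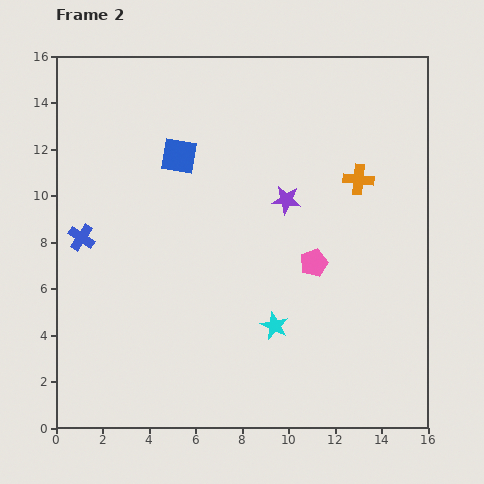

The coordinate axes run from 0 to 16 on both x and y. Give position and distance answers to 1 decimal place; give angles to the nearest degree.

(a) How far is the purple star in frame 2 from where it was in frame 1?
3.6

The purple star moved from (9.8, 13.4) to (9.9, 9.8), a distance of √(0.1² + 3.6²) ≈ 3.6.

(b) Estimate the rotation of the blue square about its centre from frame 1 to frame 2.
16° clockwise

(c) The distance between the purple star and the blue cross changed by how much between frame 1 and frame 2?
+1.1

Distance in frame 1: 7.8. Distance in frame 2: 8.9.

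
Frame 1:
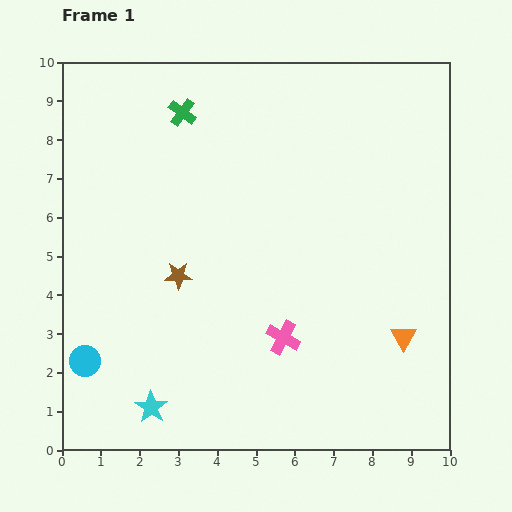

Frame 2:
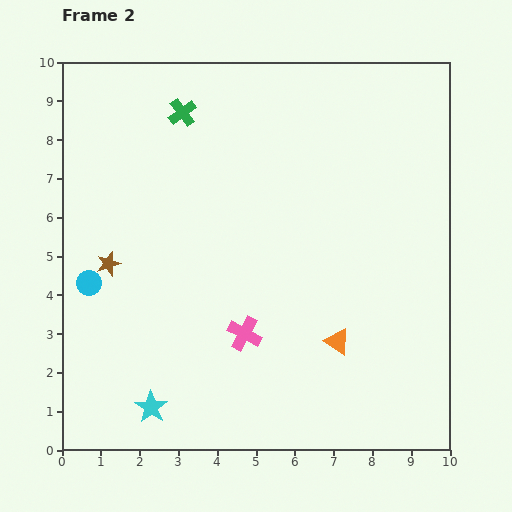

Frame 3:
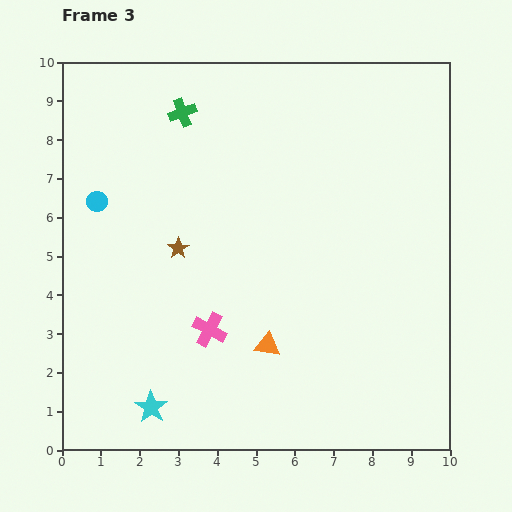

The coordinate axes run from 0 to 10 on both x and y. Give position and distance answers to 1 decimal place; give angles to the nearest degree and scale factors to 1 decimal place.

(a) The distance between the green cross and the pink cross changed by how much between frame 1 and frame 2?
-0.5

Distance in frame 1: 6.4. Distance in frame 2: 5.9.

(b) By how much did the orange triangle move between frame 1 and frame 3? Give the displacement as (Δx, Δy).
(-3.5, -0.2)

The orange triangle was at (8.8, 2.9) in frame 1 and (5.3, 2.7) in frame 3.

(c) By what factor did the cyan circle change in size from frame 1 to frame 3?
0.7×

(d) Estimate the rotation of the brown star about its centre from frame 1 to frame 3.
31° counter-clockwise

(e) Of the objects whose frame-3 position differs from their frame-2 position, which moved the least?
the pink cross

(moved 0.9)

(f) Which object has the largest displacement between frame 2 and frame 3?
the cyan circle

(moved 2.1; next 1.8)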